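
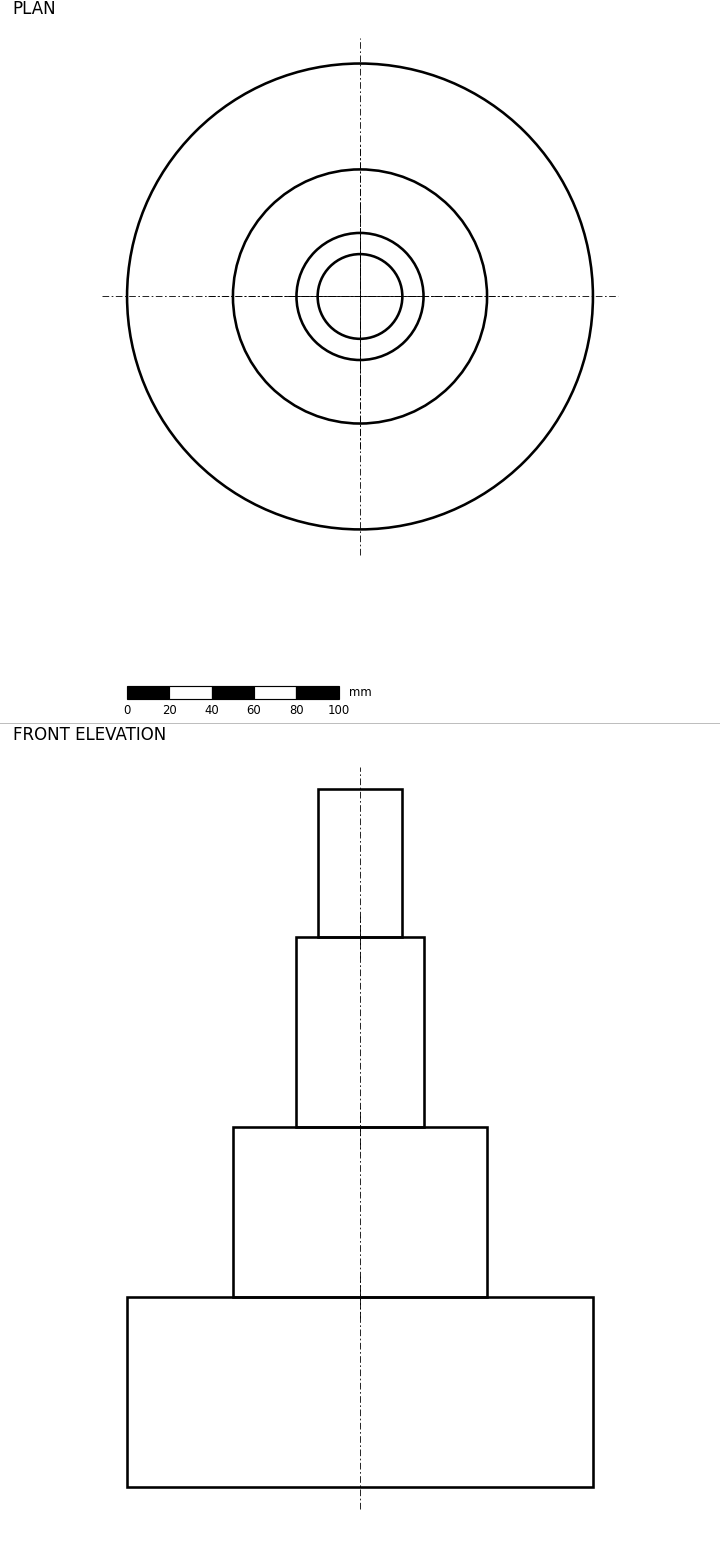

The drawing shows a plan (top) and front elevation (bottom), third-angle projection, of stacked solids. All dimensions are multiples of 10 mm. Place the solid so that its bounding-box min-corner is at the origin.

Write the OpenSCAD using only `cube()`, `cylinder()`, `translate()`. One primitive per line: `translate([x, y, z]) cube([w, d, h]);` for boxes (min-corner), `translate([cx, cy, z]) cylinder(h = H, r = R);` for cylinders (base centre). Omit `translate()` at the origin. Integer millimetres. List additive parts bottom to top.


translate([110, 110, 0]) cylinder(h = 90, r = 110);
translate([110, 110, 90]) cylinder(h = 80, r = 60);
translate([110, 110, 170]) cylinder(h = 90, r = 30);
translate([110, 110, 260]) cylinder(h = 70, r = 20);


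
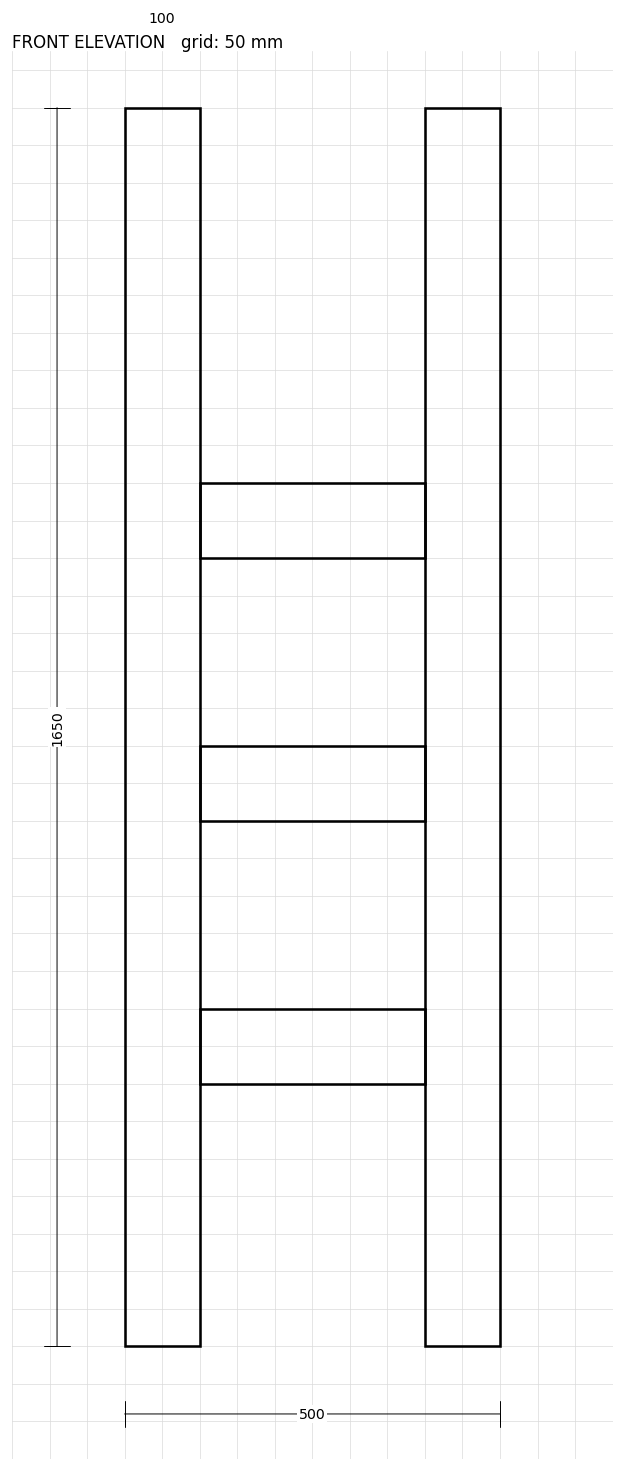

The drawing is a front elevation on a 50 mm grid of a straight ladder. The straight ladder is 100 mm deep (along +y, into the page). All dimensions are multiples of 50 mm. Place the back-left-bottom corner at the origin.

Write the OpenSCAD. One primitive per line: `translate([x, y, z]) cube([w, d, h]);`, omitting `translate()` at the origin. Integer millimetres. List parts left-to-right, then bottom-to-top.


cube([100, 100, 1650]);
translate([100, 0, 350]) cube([300, 100, 100]);
translate([100, 0, 700]) cube([300, 100, 100]);
translate([100, 0, 1050]) cube([300, 100, 100]);
translate([400, 0, 0]) cube([100, 100, 1650]);


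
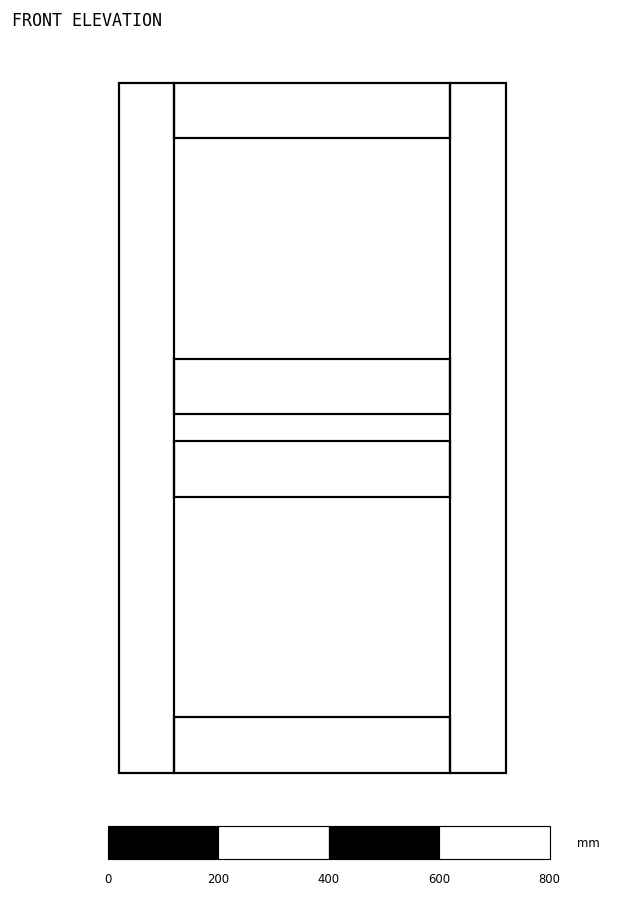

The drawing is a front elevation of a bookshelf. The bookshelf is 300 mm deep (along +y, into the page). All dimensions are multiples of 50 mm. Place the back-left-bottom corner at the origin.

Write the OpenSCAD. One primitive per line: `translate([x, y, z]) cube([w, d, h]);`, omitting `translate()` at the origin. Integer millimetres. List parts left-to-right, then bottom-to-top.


cube([100, 300, 1250]);
translate([100, 0, 0]) cube([500, 300, 100]);
translate([100, 0, 500]) cube([500, 300, 100]);
translate([100, 0, 650]) cube([500, 300, 100]);
translate([100, 0, 1150]) cube([500, 300, 100]);
translate([600, 0, 0]) cube([100, 300, 1250]);


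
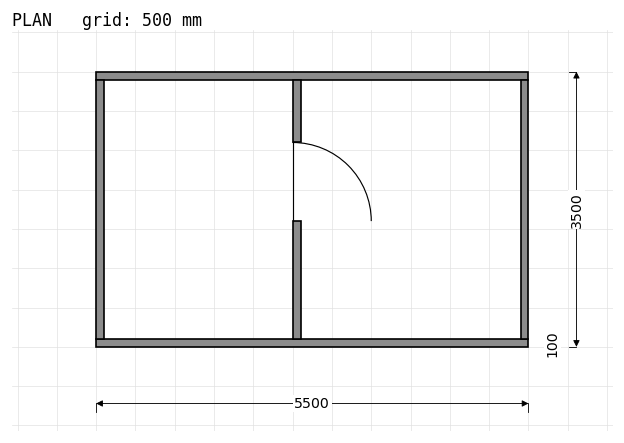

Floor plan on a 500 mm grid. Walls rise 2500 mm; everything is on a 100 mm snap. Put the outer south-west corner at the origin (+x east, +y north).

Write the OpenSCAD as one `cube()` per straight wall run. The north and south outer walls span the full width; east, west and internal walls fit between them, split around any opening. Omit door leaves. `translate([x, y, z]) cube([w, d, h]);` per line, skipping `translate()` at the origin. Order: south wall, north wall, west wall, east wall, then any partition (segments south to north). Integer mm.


cube([5500, 100, 2500]);
translate([0, 3400, 0]) cube([5500, 100, 2500]);
translate([0, 100, 0]) cube([100, 3300, 2500]);
translate([5400, 100, 0]) cube([100, 3300, 2500]);
translate([2500, 100, 0]) cube([100, 1500, 2500]);
translate([2500, 2600, 0]) cube([100, 800, 2500]);


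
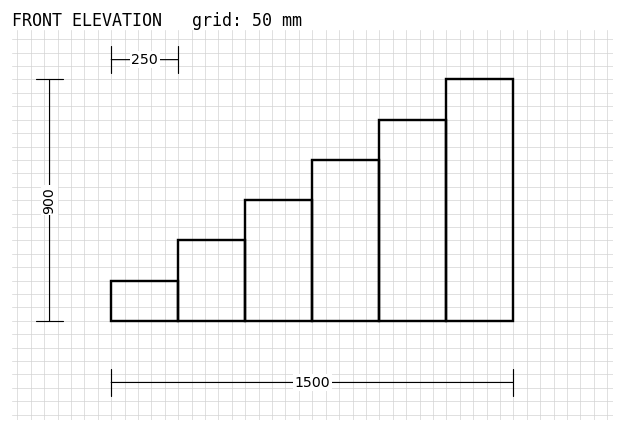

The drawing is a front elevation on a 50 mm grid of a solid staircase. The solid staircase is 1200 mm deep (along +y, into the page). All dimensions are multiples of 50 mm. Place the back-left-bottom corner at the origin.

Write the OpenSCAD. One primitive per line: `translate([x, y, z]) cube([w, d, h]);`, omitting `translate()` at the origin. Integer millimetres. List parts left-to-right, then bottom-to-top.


cube([250, 1200, 150]);
translate([250, 0, 0]) cube([250, 1200, 300]);
translate([500, 0, 0]) cube([250, 1200, 450]);
translate([750, 0, 0]) cube([250, 1200, 600]);
translate([1000, 0, 0]) cube([250, 1200, 750]);
translate([1250, 0, 0]) cube([250, 1200, 900]);


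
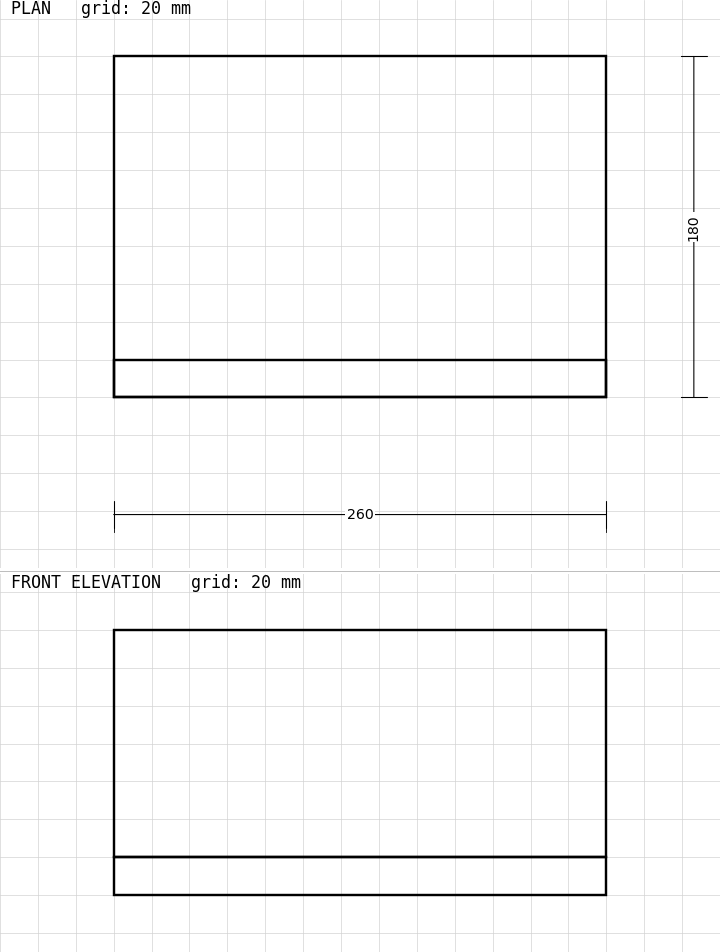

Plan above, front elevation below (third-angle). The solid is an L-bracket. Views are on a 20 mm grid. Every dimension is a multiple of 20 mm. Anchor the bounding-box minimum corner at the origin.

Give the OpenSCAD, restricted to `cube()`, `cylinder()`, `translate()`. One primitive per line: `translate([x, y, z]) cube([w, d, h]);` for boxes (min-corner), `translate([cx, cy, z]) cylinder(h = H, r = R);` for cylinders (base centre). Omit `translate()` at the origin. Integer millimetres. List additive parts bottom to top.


cube([260, 180, 20]);
translate([0, 0, 20]) cube([260, 20, 120]);


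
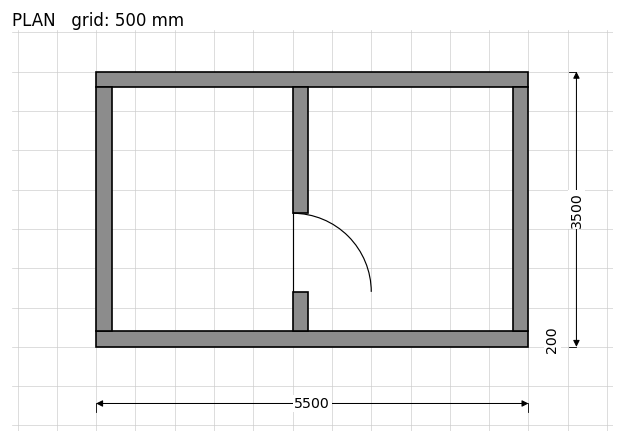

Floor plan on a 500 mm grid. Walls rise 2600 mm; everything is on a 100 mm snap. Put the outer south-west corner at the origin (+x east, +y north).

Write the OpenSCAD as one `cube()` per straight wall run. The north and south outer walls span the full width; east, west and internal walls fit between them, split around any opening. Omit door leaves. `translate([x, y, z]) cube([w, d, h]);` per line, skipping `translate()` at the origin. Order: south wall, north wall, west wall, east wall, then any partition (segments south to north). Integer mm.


cube([5500, 200, 2600]);
translate([0, 3300, 0]) cube([5500, 200, 2600]);
translate([0, 200, 0]) cube([200, 3100, 2600]);
translate([5300, 200, 0]) cube([200, 3100, 2600]);
translate([2500, 200, 0]) cube([200, 500, 2600]);
translate([2500, 1700, 0]) cube([200, 1600, 2600]);


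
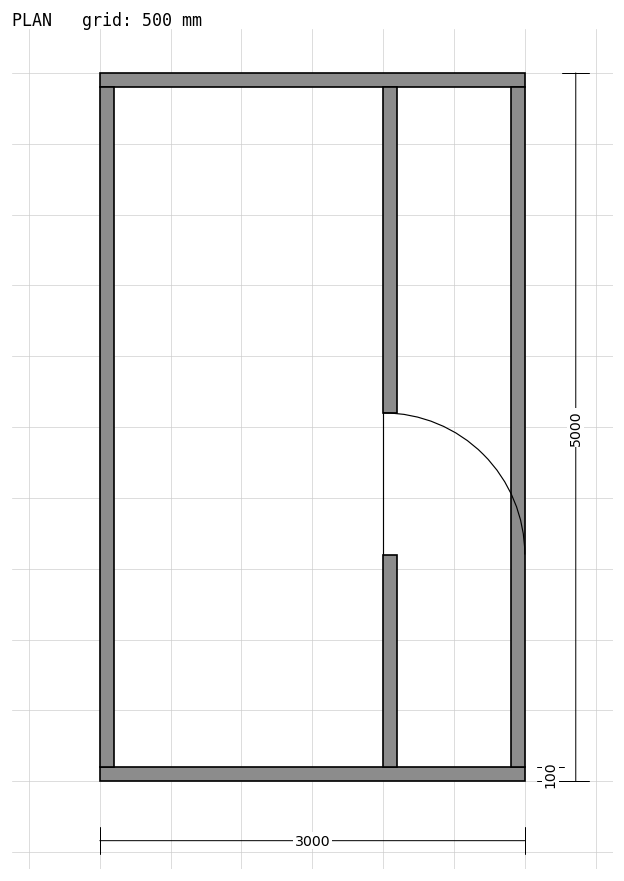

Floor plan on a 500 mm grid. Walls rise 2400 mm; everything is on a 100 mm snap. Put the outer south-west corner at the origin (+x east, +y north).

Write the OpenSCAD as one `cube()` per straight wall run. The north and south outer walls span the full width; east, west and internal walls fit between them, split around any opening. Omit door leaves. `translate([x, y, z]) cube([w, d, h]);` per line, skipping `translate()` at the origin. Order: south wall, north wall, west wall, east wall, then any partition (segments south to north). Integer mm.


cube([3000, 100, 2400]);
translate([0, 4900, 0]) cube([3000, 100, 2400]);
translate([0, 100, 0]) cube([100, 4800, 2400]);
translate([2900, 100, 0]) cube([100, 4800, 2400]);
translate([2000, 100, 0]) cube([100, 1500, 2400]);
translate([2000, 2600, 0]) cube([100, 2300, 2400]);


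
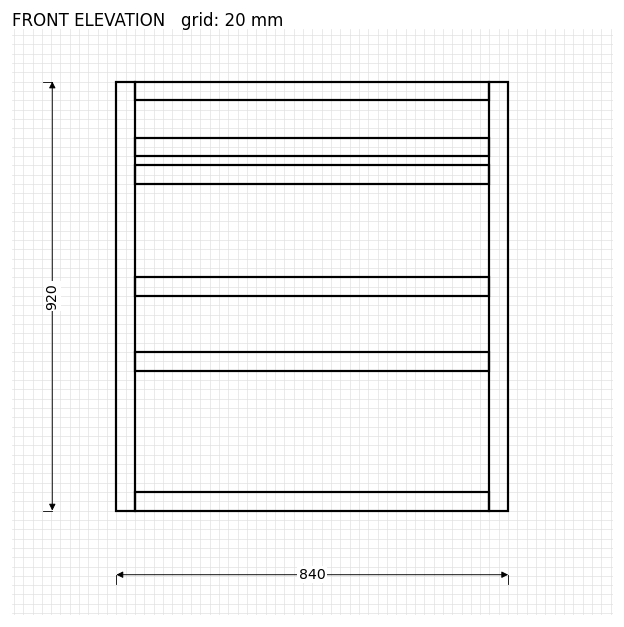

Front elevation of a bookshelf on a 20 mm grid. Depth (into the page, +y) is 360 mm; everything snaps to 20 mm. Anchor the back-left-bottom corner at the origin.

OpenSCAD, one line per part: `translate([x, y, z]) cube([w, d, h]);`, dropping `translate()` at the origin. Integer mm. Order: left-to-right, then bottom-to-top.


cube([40, 360, 920]);
translate([40, 0, 0]) cube([760, 360, 40]);
translate([40, 0, 300]) cube([760, 360, 40]);
translate([40, 0, 460]) cube([760, 360, 40]);
translate([40, 0, 700]) cube([760, 360, 40]);
translate([40, 0, 760]) cube([760, 360, 40]);
translate([40, 0, 880]) cube([760, 360, 40]);
translate([800, 0, 0]) cube([40, 360, 920]);


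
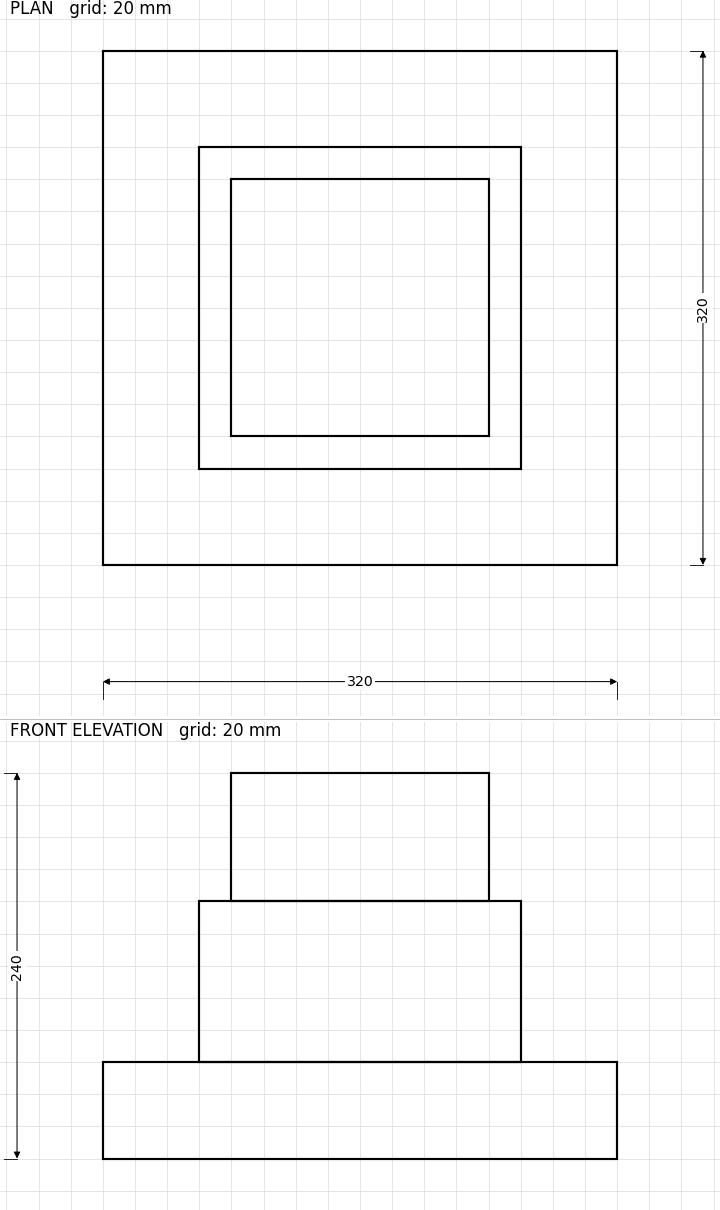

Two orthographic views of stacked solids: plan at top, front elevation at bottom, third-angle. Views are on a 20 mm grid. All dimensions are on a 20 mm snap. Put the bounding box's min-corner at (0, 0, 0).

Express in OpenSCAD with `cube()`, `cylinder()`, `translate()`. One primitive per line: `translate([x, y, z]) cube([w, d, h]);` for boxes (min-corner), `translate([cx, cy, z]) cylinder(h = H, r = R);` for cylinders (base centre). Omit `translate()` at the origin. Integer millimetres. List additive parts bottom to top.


cube([320, 320, 60]);
translate([60, 60, 60]) cube([200, 200, 100]);
translate([80, 80, 160]) cube([160, 160, 80]);


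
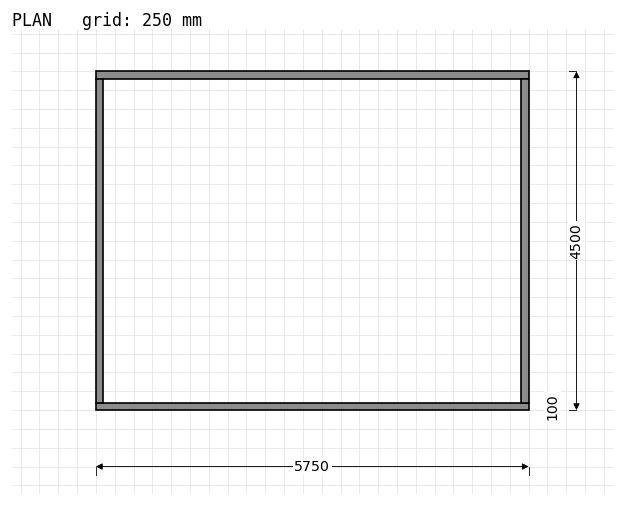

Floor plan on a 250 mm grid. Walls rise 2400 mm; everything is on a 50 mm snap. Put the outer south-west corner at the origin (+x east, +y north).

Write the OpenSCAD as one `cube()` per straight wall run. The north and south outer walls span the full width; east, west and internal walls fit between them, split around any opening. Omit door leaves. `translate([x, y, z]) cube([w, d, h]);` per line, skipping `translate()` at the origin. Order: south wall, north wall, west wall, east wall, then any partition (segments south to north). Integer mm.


cube([5750, 100, 2400]);
translate([0, 4400, 0]) cube([5750, 100, 2400]);
translate([0, 100, 0]) cube([100, 4300, 2400]);
translate([5650, 100, 0]) cube([100, 4300, 2400]);


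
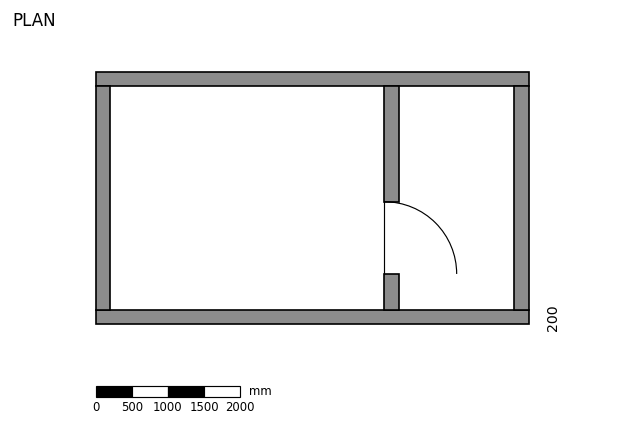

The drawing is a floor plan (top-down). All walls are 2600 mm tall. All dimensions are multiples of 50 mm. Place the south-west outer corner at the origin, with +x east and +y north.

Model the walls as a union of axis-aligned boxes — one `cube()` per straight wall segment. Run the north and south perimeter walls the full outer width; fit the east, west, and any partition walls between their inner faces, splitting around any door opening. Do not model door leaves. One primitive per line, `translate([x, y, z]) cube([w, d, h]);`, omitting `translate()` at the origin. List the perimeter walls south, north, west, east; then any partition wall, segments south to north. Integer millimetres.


cube([6000, 200, 2600]);
translate([0, 3300, 0]) cube([6000, 200, 2600]);
translate([0, 200, 0]) cube([200, 3100, 2600]);
translate([5800, 200, 0]) cube([200, 3100, 2600]);
translate([4000, 200, 0]) cube([200, 500, 2600]);
translate([4000, 1700, 0]) cube([200, 1600, 2600]);


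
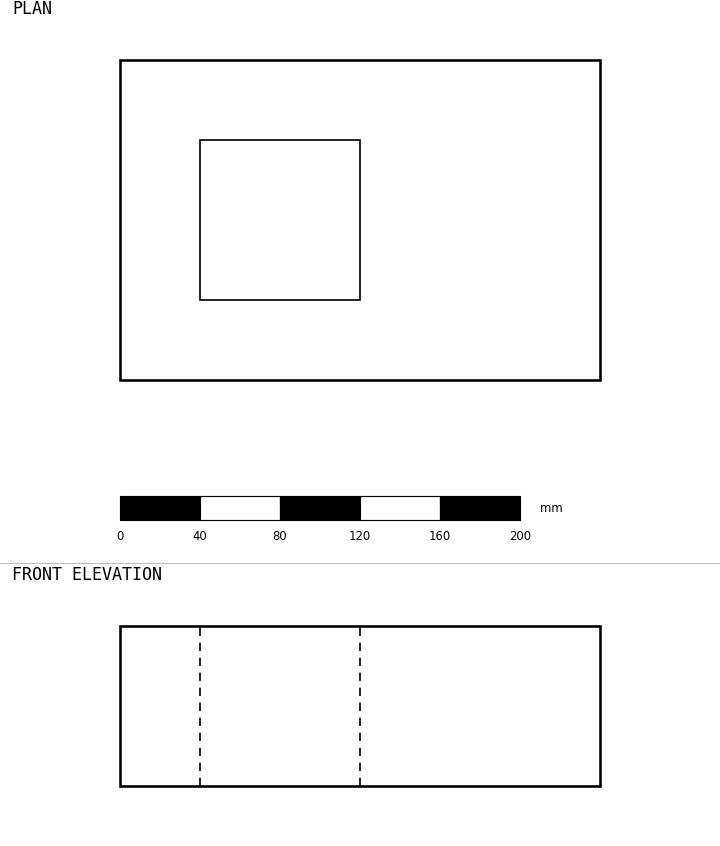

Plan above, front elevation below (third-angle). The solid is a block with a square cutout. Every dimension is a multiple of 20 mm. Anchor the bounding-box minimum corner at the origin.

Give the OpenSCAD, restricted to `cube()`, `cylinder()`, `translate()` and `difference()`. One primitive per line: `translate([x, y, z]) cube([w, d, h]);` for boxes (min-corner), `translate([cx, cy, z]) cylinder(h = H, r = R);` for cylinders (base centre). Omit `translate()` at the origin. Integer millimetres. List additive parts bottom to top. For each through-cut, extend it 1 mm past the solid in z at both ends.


difference() {
  cube([240, 160, 80]);
  translate([40, 40, -1]) cube([80, 80, 82]);
}


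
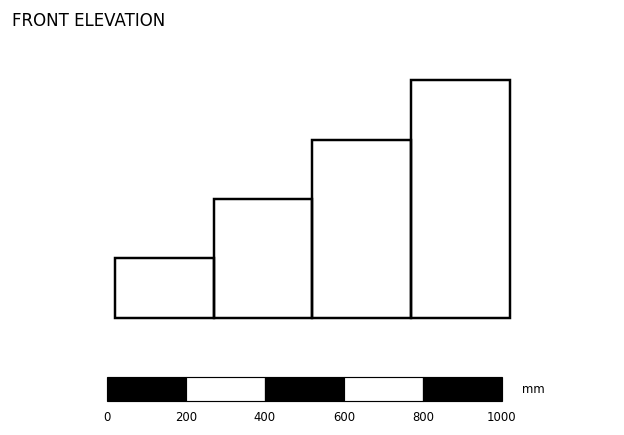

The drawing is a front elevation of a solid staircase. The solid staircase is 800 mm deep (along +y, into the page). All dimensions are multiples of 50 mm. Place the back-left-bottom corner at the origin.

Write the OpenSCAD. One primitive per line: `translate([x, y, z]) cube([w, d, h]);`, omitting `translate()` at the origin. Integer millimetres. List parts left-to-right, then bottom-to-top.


cube([250, 800, 150]);
translate([250, 0, 0]) cube([250, 800, 300]);
translate([500, 0, 0]) cube([250, 800, 450]);
translate([750, 0, 0]) cube([250, 800, 600]);


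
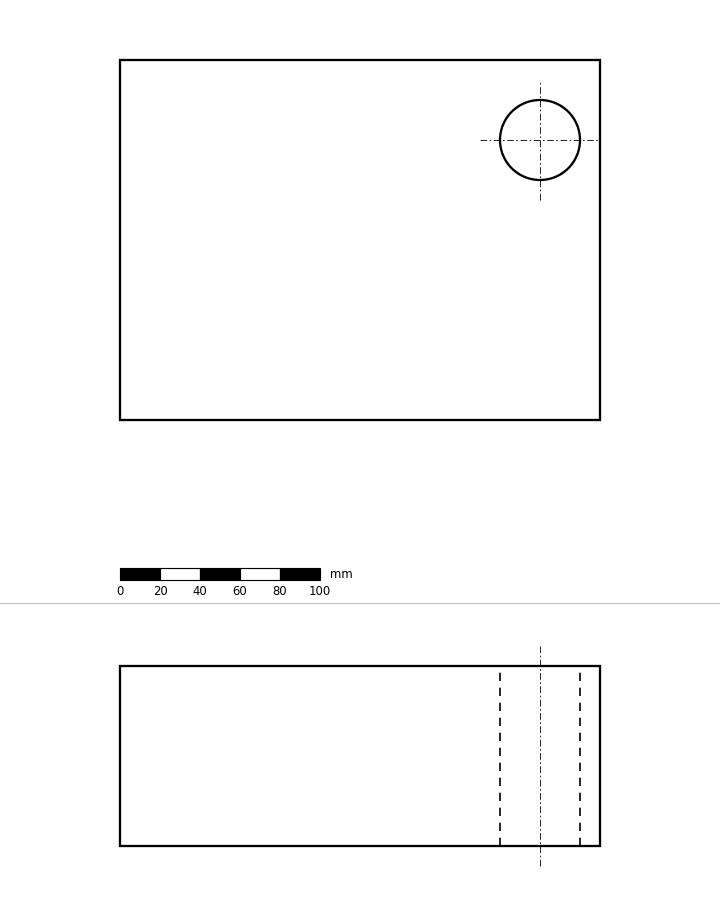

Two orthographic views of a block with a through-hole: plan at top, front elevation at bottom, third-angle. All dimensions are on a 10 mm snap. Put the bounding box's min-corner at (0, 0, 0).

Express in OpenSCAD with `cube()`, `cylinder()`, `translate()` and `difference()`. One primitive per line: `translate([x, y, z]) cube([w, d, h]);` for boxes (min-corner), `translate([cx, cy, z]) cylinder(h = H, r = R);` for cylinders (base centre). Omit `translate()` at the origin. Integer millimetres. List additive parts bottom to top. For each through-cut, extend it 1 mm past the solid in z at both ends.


difference() {
  cube([240, 180, 90]);
  translate([210, 140, -1]) cylinder(h = 92, r = 20);
}


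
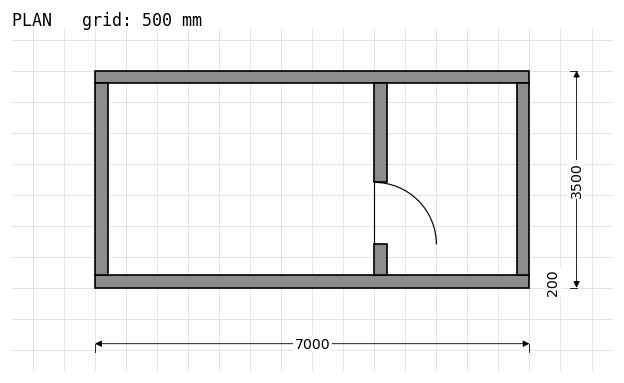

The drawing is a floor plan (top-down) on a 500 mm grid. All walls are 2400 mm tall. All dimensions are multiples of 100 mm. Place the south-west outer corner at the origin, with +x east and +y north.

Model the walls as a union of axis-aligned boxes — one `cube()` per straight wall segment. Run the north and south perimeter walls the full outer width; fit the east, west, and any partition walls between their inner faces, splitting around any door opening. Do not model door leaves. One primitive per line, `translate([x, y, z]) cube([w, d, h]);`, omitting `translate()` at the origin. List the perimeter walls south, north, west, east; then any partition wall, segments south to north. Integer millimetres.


cube([7000, 200, 2400]);
translate([0, 3300, 0]) cube([7000, 200, 2400]);
translate([0, 200, 0]) cube([200, 3100, 2400]);
translate([6800, 200, 0]) cube([200, 3100, 2400]);
translate([4500, 200, 0]) cube([200, 500, 2400]);
translate([4500, 1700, 0]) cube([200, 1600, 2400]);


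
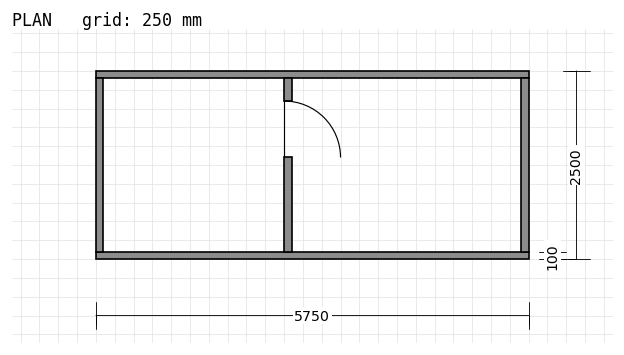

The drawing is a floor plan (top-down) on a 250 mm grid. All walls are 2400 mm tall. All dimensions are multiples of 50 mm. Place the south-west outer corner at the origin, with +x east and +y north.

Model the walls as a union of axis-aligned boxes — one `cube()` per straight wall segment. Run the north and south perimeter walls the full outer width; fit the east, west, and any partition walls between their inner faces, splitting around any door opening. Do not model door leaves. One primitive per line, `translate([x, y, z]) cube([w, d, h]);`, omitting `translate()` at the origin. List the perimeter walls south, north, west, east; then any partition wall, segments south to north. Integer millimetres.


cube([5750, 100, 2400]);
translate([0, 2400, 0]) cube([5750, 100, 2400]);
translate([0, 100, 0]) cube([100, 2300, 2400]);
translate([5650, 100, 0]) cube([100, 2300, 2400]);
translate([2500, 100, 0]) cube([100, 1250, 2400]);
translate([2500, 2100, 0]) cube([100, 300, 2400]);


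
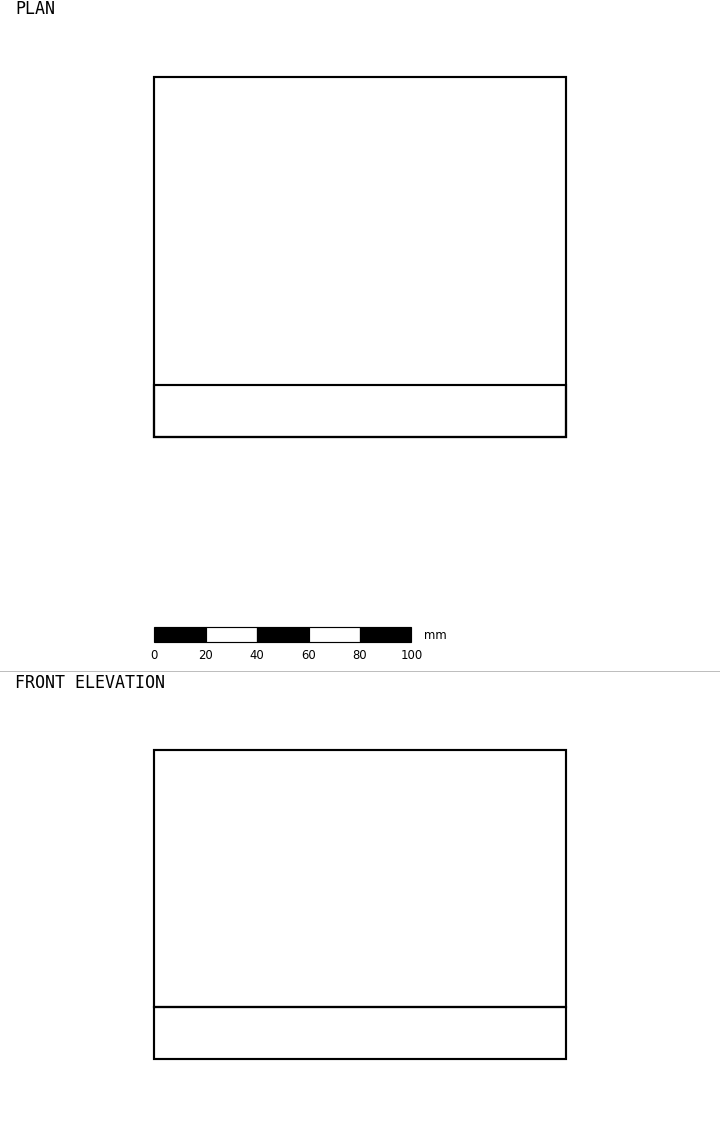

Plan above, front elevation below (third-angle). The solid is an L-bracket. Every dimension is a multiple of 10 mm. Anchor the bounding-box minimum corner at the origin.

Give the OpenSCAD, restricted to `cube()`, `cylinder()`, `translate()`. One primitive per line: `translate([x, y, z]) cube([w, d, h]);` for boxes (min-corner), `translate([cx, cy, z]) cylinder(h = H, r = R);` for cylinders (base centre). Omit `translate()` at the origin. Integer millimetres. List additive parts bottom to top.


cube([160, 140, 20]);
translate([0, 0, 20]) cube([160, 20, 100]);


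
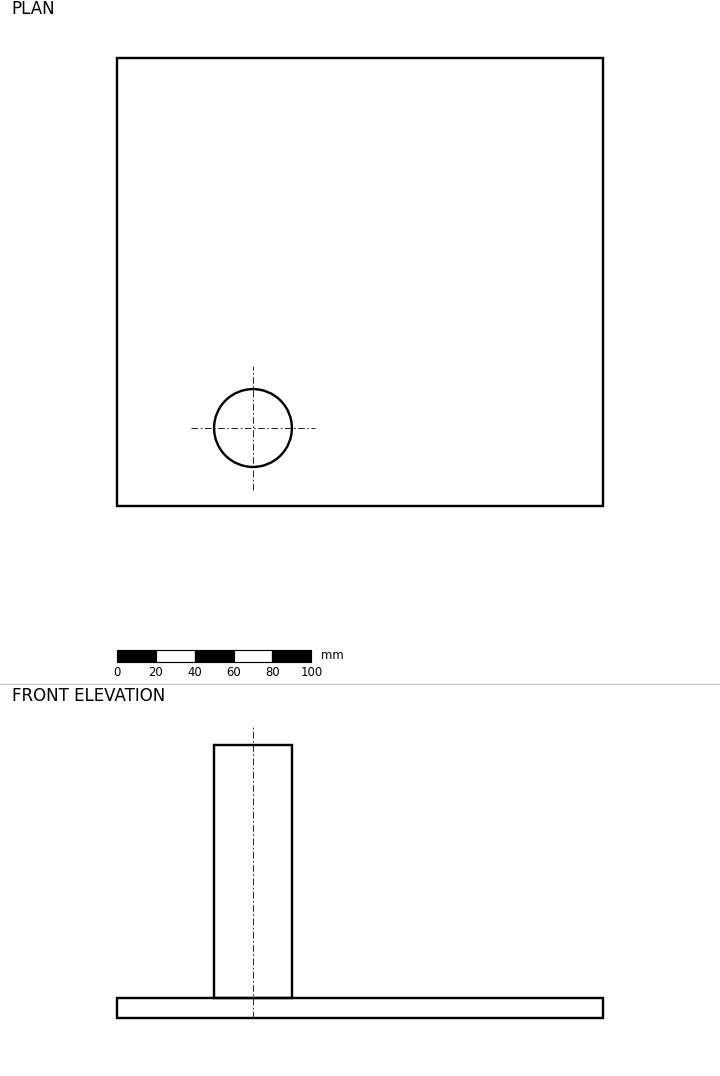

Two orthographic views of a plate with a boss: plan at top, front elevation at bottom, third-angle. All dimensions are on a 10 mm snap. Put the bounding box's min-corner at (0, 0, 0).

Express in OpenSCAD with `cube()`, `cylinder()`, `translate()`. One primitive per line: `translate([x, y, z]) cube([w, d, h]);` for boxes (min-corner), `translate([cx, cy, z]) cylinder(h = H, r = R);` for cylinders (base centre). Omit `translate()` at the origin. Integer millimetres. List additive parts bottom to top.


cube([250, 230, 10]);
translate([70, 40, 10]) cylinder(h = 130, r = 20);


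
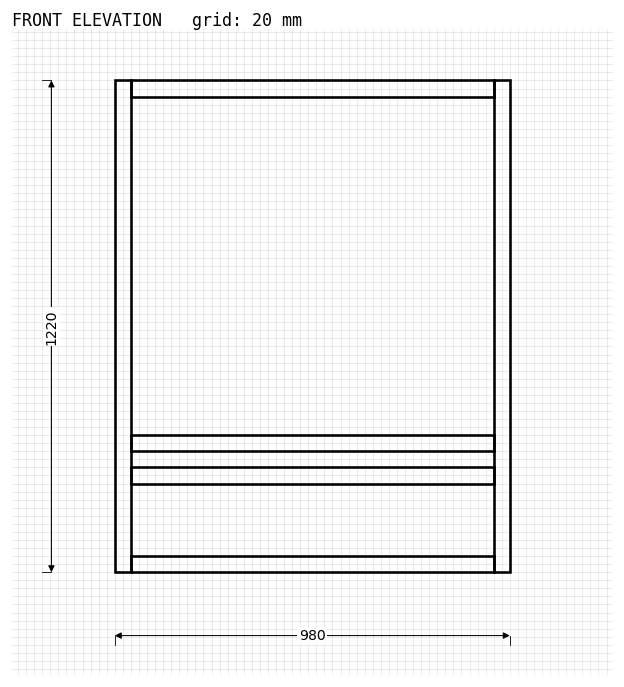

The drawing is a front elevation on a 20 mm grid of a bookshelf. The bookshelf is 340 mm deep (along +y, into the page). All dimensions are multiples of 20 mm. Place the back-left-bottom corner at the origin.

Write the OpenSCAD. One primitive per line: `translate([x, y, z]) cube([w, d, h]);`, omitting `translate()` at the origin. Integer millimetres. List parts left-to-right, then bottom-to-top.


cube([40, 340, 1220]);
translate([40, 0, 0]) cube([900, 340, 40]);
translate([40, 0, 220]) cube([900, 340, 40]);
translate([40, 0, 300]) cube([900, 340, 40]);
translate([40, 0, 1180]) cube([900, 340, 40]);
translate([940, 0, 0]) cube([40, 340, 1220]);


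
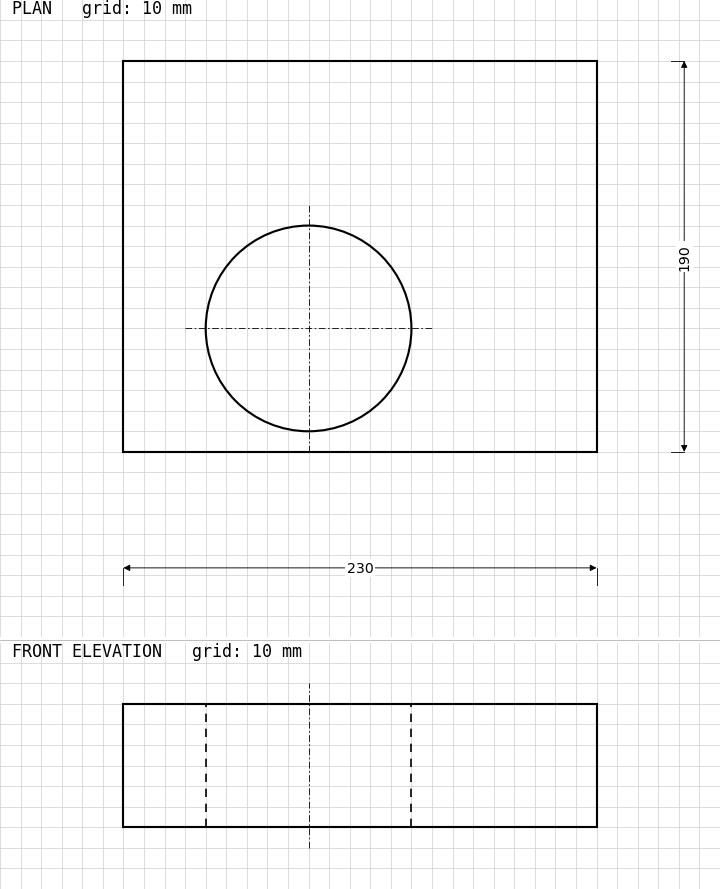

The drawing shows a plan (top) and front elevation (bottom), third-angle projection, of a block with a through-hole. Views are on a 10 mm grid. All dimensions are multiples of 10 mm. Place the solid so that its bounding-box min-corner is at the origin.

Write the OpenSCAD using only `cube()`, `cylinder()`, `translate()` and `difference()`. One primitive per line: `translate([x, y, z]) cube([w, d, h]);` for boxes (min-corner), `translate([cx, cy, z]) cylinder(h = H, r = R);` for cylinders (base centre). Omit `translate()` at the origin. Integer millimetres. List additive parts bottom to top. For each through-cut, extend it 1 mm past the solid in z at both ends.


difference() {
  cube([230, 190, 60]);
  translate([90, 60, -1]) cylinder(h = 62, r = 50);
}


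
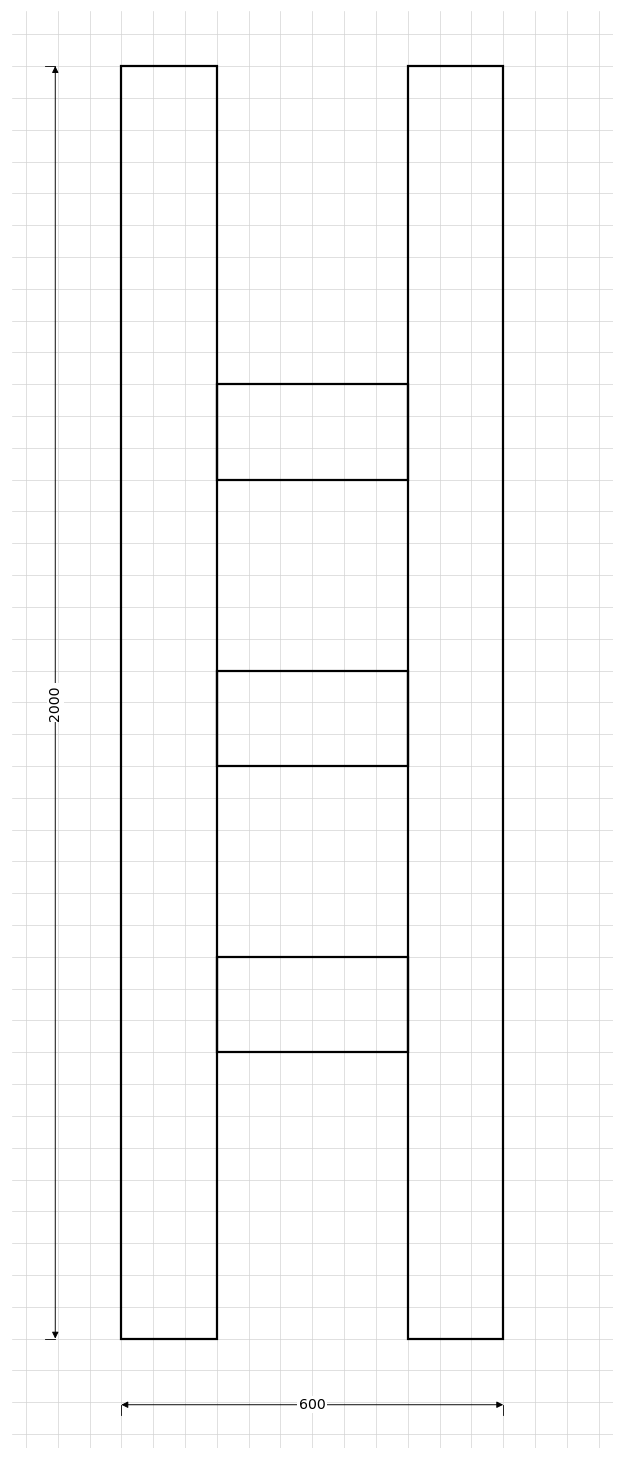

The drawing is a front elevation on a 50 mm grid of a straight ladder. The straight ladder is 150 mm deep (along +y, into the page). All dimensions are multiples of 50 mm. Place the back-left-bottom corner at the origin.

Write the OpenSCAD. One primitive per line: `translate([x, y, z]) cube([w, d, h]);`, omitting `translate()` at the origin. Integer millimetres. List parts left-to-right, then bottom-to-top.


cube([150, 150, 2000]);
translate([150, 0, 450]) cube([300, 150, 150]);
translate([150, 0, 900]) cube([300, 150, 150]);
translate([150, 0, 1350]) cube([300, 150, 150]);
translate([450, 0, 0]) cube([150, 150, 2000]);


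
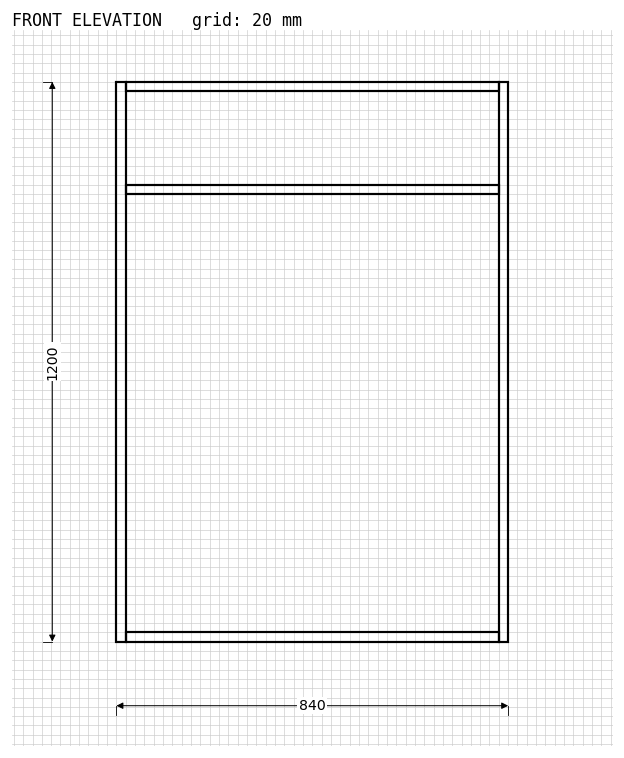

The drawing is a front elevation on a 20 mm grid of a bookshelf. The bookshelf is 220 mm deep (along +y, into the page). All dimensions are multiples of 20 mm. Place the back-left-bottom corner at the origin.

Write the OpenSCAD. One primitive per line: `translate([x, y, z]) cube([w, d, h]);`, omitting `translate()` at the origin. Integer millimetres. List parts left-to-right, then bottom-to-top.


cube([20, 220, 1200]);
translate([20, 0, 0]) cube([800, 220, 20]);
translate([20, 0, 960]) cube([800, 220, 20]);
translate([20, 0, 1180]) cube([800, 220, 20]);
translate([820, 0, 0]) cube([20, 220, 1200]);


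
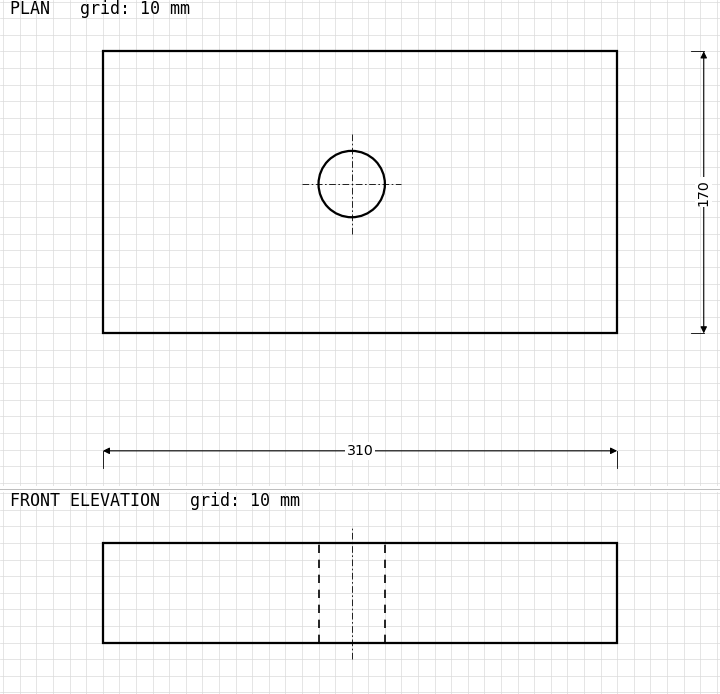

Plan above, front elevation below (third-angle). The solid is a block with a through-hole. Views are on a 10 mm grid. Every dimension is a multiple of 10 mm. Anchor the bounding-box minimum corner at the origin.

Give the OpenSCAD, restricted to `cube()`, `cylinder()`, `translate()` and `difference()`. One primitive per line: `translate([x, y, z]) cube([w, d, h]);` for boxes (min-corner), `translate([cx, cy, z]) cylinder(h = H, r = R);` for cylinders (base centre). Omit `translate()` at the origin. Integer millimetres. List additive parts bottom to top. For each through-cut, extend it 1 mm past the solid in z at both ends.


difference() {
  cube([310, 170, 60]);
  translate([150, 90, -1]) cylinder(h = 62, r = 20);
}


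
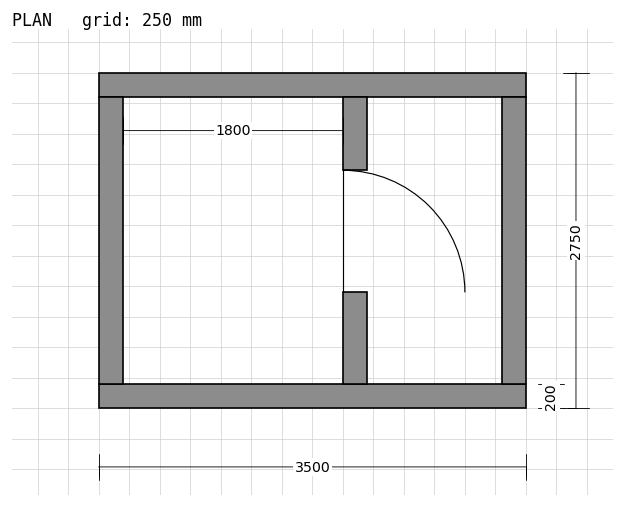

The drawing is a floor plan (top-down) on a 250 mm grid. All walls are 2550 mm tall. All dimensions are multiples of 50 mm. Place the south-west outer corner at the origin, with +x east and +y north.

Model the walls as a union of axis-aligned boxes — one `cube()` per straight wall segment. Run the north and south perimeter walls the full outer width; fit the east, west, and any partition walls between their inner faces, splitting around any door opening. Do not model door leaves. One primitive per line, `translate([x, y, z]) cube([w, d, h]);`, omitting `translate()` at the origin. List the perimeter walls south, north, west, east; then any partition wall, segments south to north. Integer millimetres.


cube([3500, 200, 2550]);
translate([0, 2550, 0]) cube([3500, 200, 2550]);
translate([0, 200, 0]) cube([200, 2350, 2550]);
translate([3300, 200, 0]) cube([200, 2350, 2550]);
translate([2000, 200, 0]) cube([200, 750, 2550]);
translate([2000, 1950, 0]) cube([200, 600, 2550]);


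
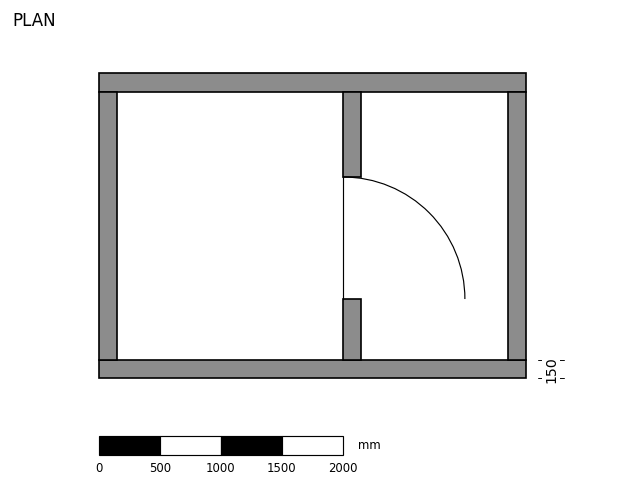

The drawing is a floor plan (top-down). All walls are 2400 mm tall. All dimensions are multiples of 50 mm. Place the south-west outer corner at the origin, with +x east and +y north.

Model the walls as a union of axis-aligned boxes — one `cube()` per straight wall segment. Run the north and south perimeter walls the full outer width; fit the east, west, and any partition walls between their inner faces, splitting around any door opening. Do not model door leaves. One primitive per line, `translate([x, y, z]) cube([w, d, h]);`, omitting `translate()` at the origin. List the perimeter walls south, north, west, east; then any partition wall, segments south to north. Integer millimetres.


cube([3500, 150, 2400]);
translate([0, 2350, 0]) cube([3500, 150, 2400]);
translate([0, 150, 0]) cube([150, 2200, 2400]);
translate([3350, 150, 0]) cube([150, 2200, 2400]);
translate([2000, 150, 0]) cube([150, 500, 2400]);
translate([2000, 1650, 0]) cube([150, 700, 2400]);


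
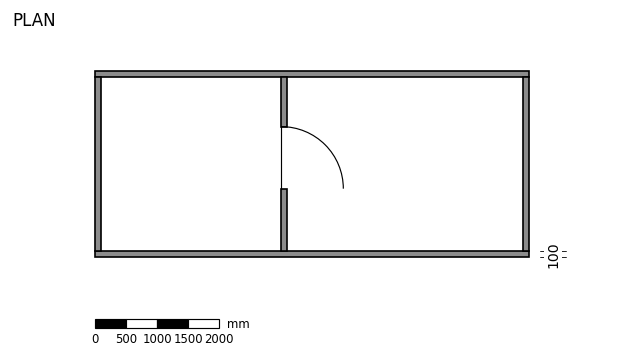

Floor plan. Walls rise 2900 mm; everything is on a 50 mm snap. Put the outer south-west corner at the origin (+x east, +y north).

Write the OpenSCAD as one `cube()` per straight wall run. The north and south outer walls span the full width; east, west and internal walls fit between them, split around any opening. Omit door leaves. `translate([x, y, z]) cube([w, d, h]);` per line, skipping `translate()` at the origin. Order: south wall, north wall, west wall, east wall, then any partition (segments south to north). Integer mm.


cube([7000, 100, 2900]);
translate([0, 2900, 0]) cube([7000, 100, 2900]);
translate([0, 100, 0]) cube([100, 2800, 2900]);
translate([6900, 100, 0]) cube([100, 2800, 2900]);
translate([3000, 100, 0]) cube([100, 1000, 2900]);
translate([3000, 2100, 0]) cube([100, 800, 2900]);


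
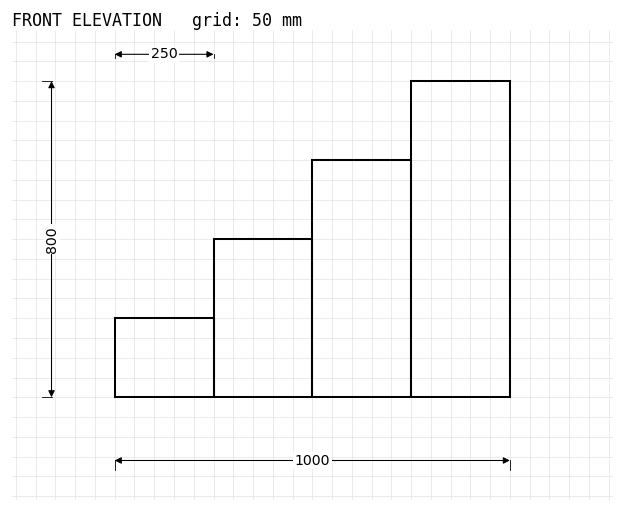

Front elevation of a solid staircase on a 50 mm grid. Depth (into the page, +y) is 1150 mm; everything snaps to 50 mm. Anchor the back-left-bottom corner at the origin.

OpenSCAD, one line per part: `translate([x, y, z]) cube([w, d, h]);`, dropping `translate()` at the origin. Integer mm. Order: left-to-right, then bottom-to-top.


cube([250, 1150, 200]);
translate([250, 0, 0]) cube([250, 1150, 400]);
translate([500, 0, 0]) cube([250, 1150, 600]);
translate([750, 0, 0]) cube([250, 1150, 800]);


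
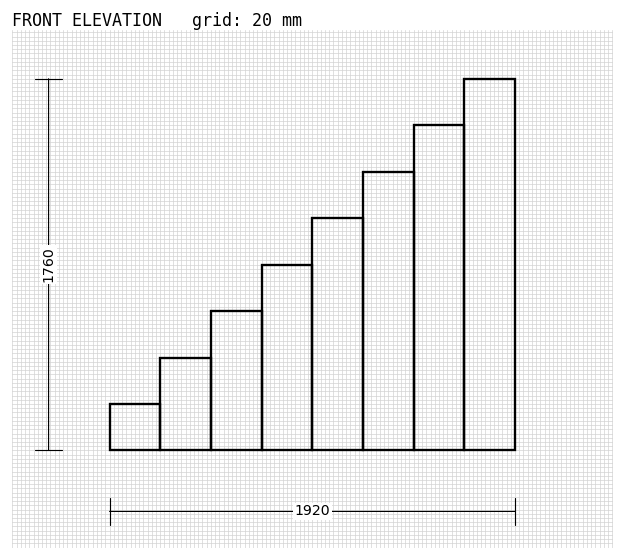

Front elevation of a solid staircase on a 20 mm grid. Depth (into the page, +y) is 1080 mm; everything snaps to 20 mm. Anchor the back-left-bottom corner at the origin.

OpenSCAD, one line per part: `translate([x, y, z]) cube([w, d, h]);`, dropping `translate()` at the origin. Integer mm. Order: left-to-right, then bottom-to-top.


cube([240, 1080, 220]);
translate([240, 0, 0]) cube([240, 1080, 440]);
translate([480, 0, 0]) cube([240, 1080, 660]);
translate([720, 0, 0]) cube([240, 1080, 880]);
translate([960, 0, 0]) cube([240, 1080, 1100]);
translate([1200, 0, 0]) cube([240, 1080, 1320]);
translate([1440, 0, 0]) cube([240, 1080, 1540]);
translate([1680, 0, 0]) cube([240, 1080, 1760]);


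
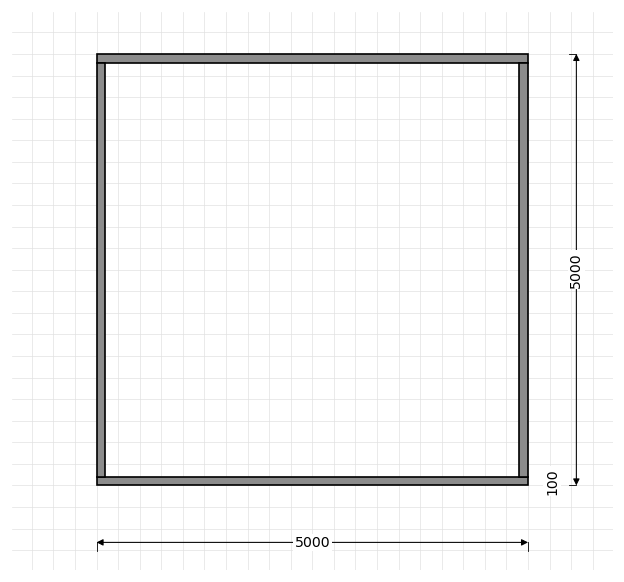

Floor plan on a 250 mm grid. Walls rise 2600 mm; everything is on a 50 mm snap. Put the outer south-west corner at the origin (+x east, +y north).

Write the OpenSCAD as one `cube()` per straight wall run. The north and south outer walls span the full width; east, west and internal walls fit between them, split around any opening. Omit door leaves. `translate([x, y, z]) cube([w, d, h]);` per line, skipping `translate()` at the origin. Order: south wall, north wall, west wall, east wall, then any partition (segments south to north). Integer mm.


cube([5000, 100, 2600]);
translate([0, 4900, 0]) cube([5000, 100, 2600]);
translate([0, 100, 0]) cube([100, 4800, 2600]);
translate([4900, 100, 0]) cube([100, 4800, 2600]);


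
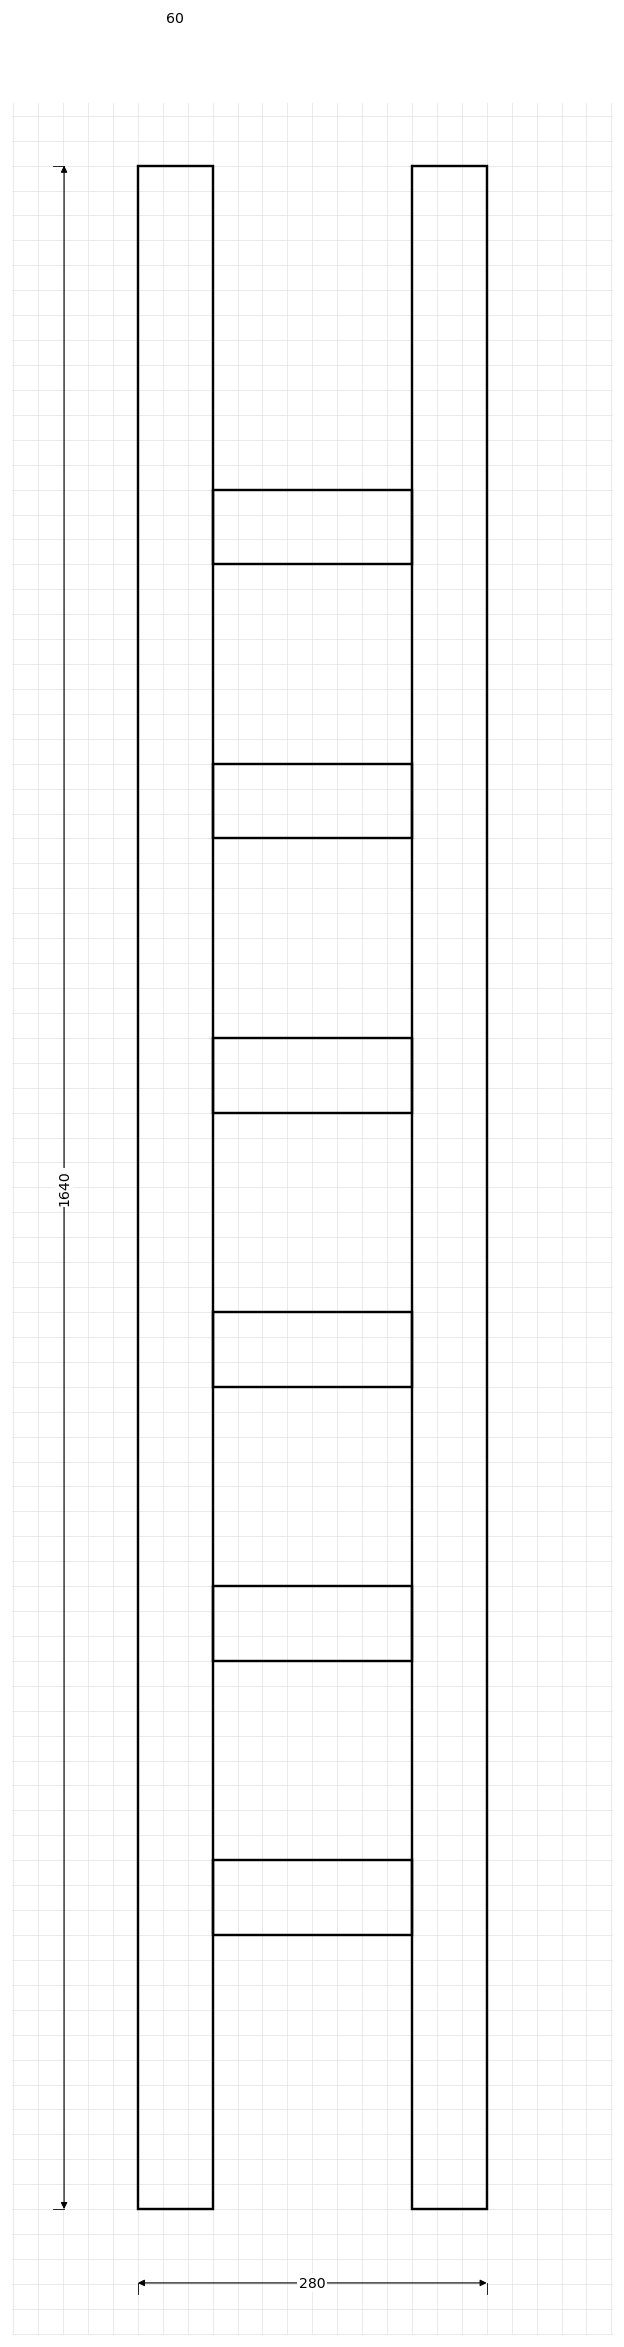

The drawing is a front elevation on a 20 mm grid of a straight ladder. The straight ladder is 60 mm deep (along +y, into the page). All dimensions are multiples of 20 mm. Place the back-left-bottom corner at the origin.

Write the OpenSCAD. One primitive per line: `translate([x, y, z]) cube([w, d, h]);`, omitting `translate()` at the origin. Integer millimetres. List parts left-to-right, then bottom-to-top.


cube([60, 60, 1640]);
translate([60, 0, 220]) cube([160, 60, 60]);
translate([60, 0, 440]) cube([160, 60, 60]);
translate([60, 0, 660]) cube([160, 60, 60]);
translate([60, 0, 880]) cube([160, 60, 60]);
translate([60, 0, 1100]) cube([160, 60, 60]);
translate([60, 0, 1320]) cube([160, 60, 60]);
translate([220, 0, 0]) cube([60, 60, 1640]);


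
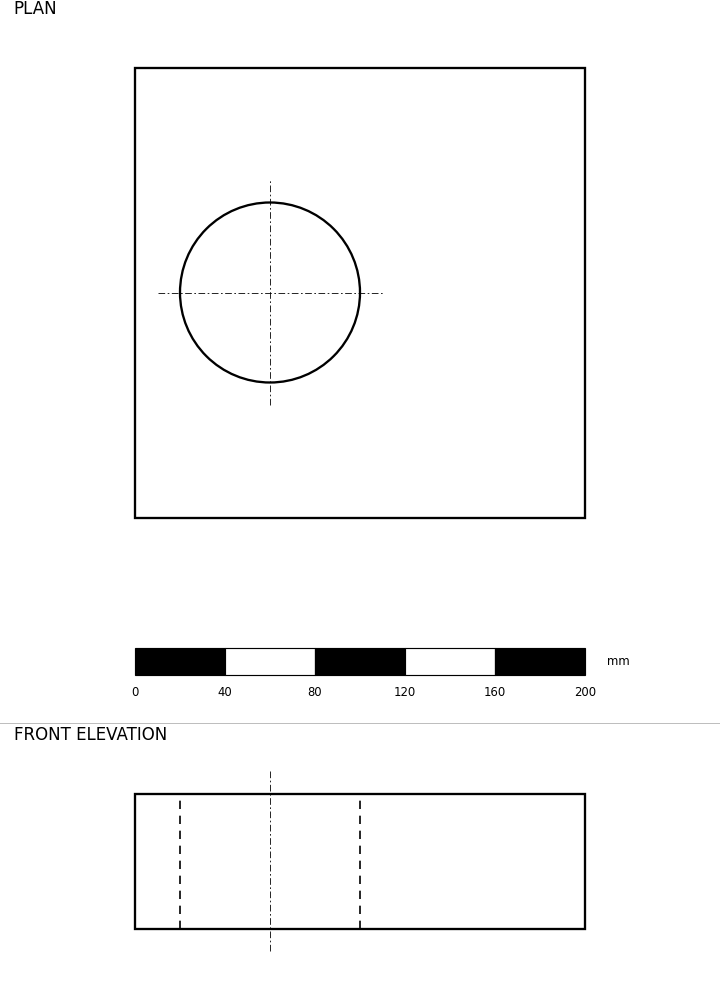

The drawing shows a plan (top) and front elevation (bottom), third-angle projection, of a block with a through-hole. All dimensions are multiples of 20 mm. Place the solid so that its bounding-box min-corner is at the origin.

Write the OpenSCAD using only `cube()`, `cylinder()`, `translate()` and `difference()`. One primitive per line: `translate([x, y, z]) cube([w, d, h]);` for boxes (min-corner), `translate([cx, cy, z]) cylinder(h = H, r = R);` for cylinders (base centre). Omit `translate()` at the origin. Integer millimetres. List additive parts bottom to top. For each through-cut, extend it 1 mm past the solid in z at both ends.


difference() {
  cube([200, 200, 60]);
  translate([60, 100, -1]) cylinder(h = 62, r = 40);
}


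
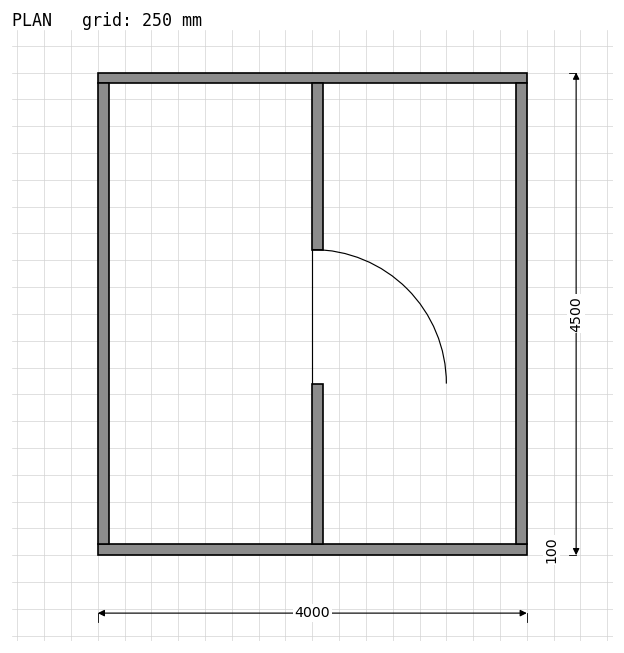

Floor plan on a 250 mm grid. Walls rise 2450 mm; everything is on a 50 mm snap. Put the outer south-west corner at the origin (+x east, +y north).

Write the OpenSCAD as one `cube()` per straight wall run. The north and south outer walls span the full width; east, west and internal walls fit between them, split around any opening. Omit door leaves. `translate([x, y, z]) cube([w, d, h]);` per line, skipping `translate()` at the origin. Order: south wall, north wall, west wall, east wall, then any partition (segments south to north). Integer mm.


cube([4000, 100, 2450]);
translate([0, 4400, 0]) cube([4000, 100, 2450]);
translate([0, 100, 0]) cube([100, 4300, 2450]);
translate([3900, 100, 0]) cube([100, 4300, 2450]);
translate([2000, 100, 0]) cube([100, 1500, 2450]);
translate([2000, 2850, 0]) cube([100, 1550, 2450]);


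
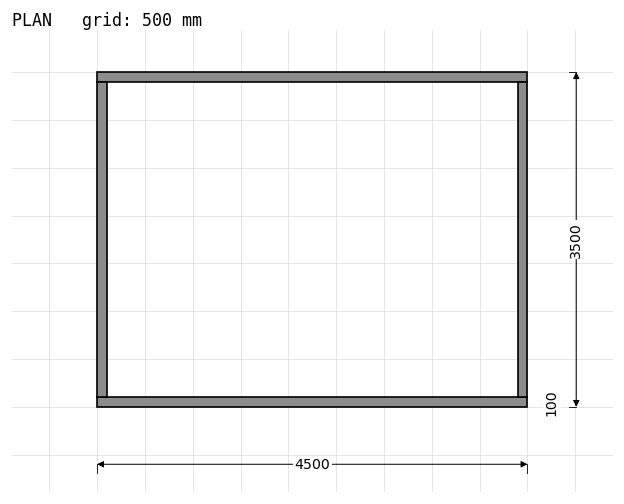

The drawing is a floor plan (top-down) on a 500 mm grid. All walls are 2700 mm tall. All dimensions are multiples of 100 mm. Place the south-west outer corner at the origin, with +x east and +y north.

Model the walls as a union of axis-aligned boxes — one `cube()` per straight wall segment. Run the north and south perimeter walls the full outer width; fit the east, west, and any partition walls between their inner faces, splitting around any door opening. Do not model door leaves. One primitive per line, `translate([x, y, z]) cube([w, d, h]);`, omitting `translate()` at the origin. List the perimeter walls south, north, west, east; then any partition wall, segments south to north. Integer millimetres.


cube([4500, 100, 2700]);
translate([0, 3400, 0]) cube([4500, 100, 2700]);
translate([0, 100, 0]) cube([100, 3300, 2700]);
translate([4400, 100, 0]) cube([100, 3300, 2700]);


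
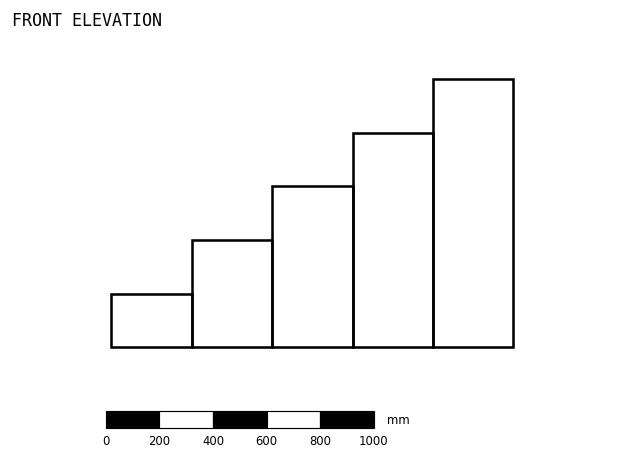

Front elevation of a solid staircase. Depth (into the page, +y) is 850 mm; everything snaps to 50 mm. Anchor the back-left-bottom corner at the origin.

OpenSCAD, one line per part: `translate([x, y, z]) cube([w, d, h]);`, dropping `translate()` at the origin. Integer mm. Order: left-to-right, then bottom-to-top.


cube([300, 850, 200]);
translate([300, 0, 0]) cube([300, 850, 400]);
translate([600, 0, 0]) cube([300, 850, 600]);
translate([900, 0, 0]) cube([300, 850, 800]);
translate([1200, 0, 0]) cube([300, 850, 1000]);


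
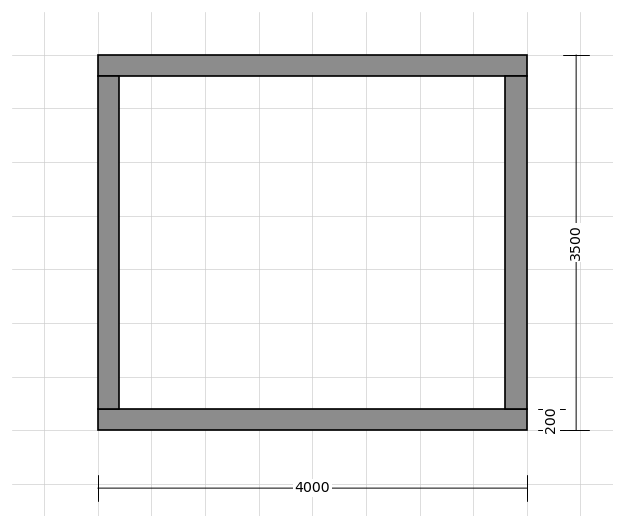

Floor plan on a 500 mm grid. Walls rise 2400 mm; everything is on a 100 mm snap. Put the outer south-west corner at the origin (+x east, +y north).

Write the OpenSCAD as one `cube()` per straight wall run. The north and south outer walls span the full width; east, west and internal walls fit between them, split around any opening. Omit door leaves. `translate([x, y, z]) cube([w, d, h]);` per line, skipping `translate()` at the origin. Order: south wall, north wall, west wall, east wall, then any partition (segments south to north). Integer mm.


cube([4000, 200, 2400]);
translate([0, 3300, 0]) cube([4000, 200, 2400]);
translate([0, 200, 0]) cube([200, 3100, 2400]);
translate([3800, 200, 0]) cube([200, 3100, 2400]);


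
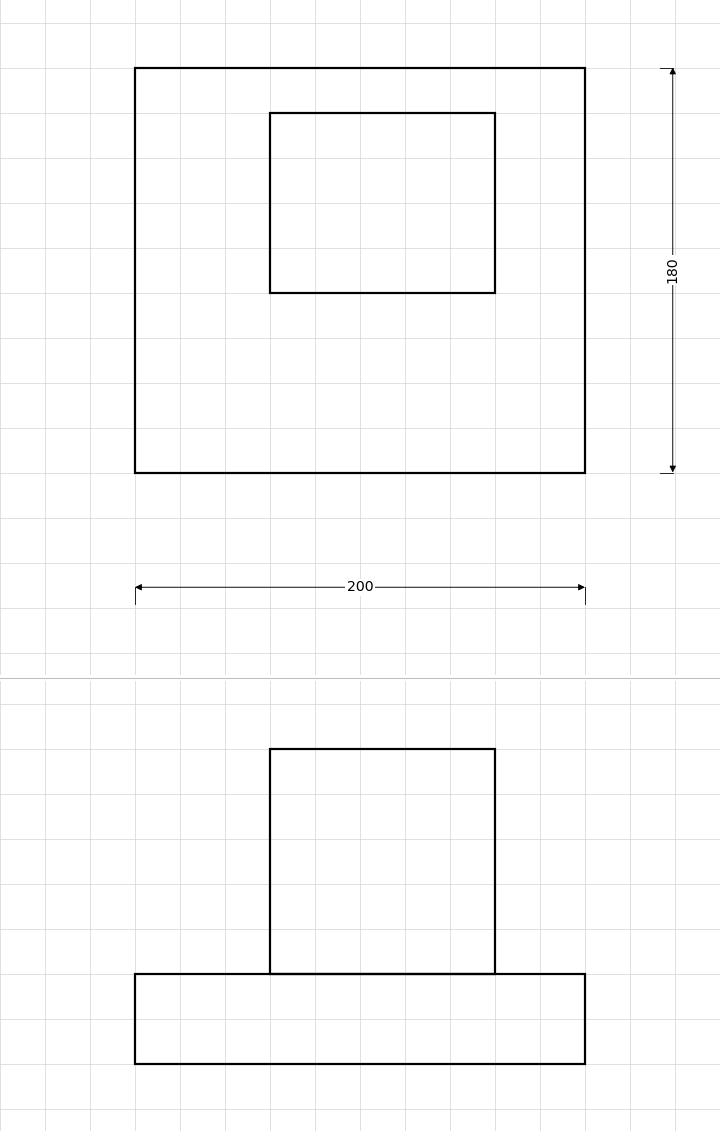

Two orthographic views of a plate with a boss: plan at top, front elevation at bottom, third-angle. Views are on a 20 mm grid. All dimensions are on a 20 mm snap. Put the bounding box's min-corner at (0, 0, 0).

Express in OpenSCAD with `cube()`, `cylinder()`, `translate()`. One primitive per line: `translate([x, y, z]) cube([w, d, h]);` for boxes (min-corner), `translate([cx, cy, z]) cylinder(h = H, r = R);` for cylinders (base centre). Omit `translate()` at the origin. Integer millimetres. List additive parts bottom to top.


cube([200, 180, 40]);
translate([60, 80, 40]) cube([100, 80, 100]);


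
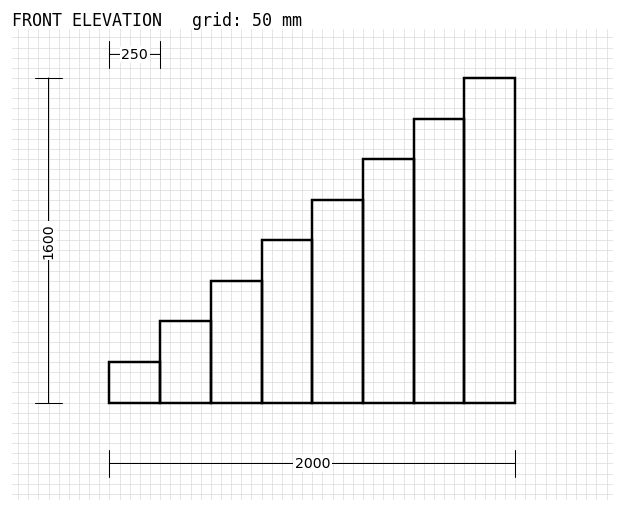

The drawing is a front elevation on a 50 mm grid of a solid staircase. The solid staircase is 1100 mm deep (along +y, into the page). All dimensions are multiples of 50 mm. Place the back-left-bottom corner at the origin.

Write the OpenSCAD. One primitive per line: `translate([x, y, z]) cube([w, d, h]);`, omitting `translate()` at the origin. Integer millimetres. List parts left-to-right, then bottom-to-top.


cube([250, 1100, 200]);
translate([250, 0, 0]) cube([250, 1100, 400]);
translate([500, 0, 0]) cube([250, 1100, 600]);
translate([750, 0, 0]) cube([250, 1100, 800]);
translate([1000, 0, 0]) cube([250, 1100, 1000]);
translate([1250, 0, 0]) cube([250, 1100, 1200]);
translate([1500, 0, 0]) cube([250, 1100, 1400]);
translate([1750, 0, 0]) cube([250, 1100, 1600]);


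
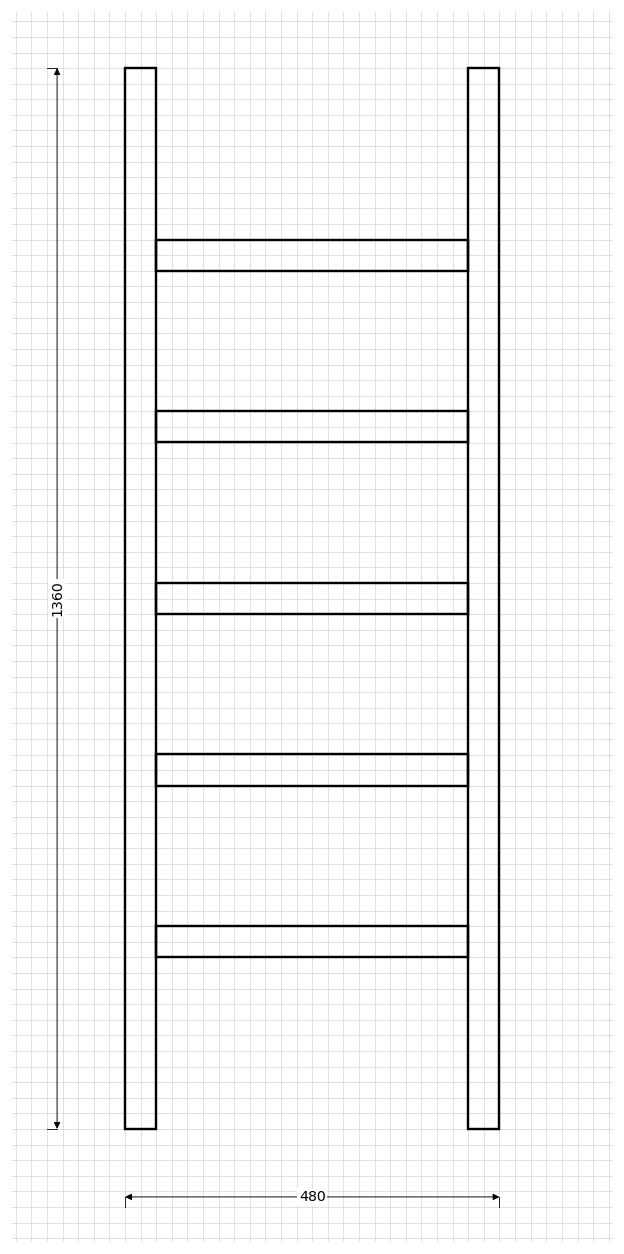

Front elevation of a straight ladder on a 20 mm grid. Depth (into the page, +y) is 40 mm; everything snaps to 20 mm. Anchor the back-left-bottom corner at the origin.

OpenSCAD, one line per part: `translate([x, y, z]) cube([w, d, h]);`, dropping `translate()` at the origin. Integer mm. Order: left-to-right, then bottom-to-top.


cube([40, 40, 1360]);
translate([40, 0, 220]) cube([400, 40, 40]);
translate([40, 0, 440]) cube([400, 40, 40]);
translate([40, 0, 660]) cube([400, 40, 40]);
translate([40, 0, 880]) cube([400, 40, 40]);
translate([40, 0, 1100]) cube([400, 40, 40]);
translate([440, 0, 0]) cube([40, 40, 1360]);


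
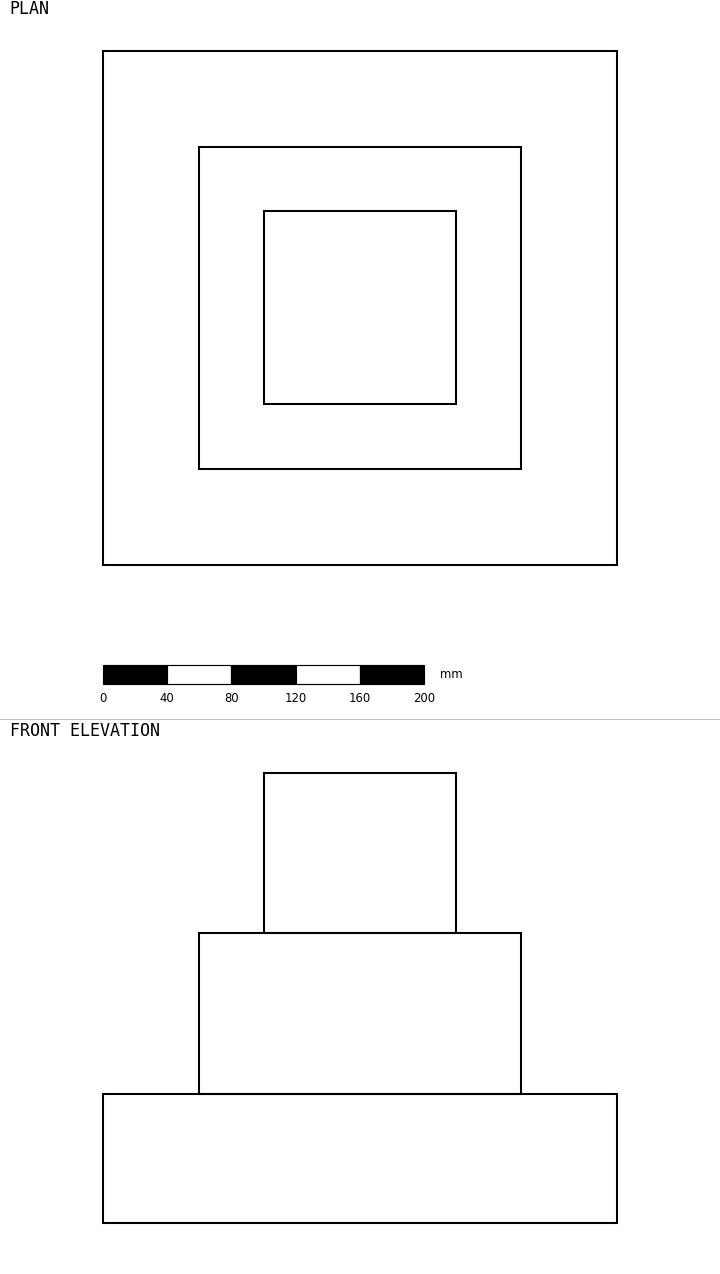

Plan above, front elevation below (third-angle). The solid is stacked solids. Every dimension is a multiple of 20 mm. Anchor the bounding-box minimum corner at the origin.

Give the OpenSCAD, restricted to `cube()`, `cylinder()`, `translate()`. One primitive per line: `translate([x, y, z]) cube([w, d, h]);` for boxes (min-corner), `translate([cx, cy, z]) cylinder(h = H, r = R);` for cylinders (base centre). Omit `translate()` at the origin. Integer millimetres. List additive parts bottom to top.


cube([320, 320, 80]);
translate([60, 60, 80]) cube([200, 200, 100]);
translate([100, 100, 180]) cube([120, 120, 100]);
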